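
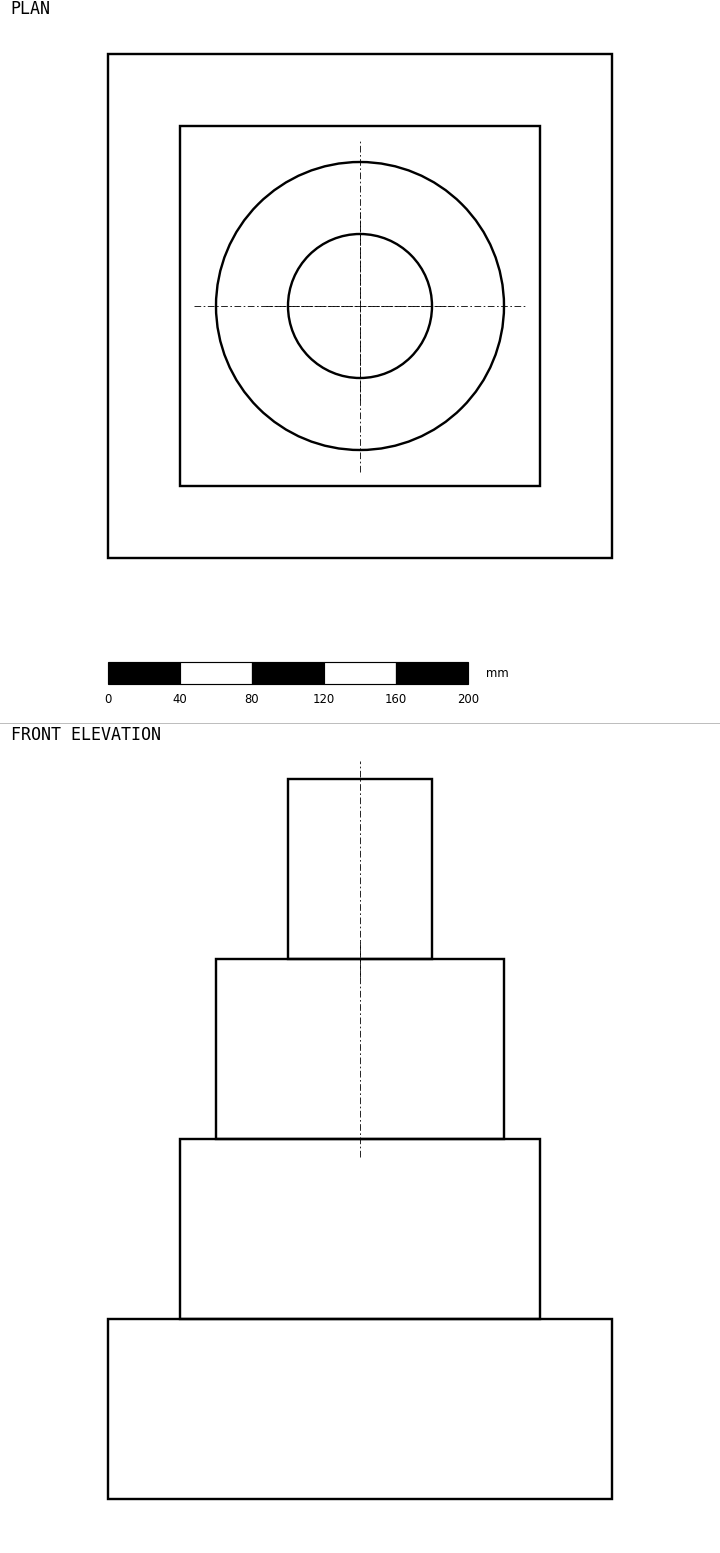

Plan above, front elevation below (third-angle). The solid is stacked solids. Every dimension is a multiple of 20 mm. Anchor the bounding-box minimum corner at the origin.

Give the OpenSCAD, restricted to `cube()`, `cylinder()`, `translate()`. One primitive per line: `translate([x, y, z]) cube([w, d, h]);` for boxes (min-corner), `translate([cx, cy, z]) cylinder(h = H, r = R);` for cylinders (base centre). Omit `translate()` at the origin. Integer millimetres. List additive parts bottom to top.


cube([280, 280, 100]);
translate([40, 40, 100]) cube([200, 200, 100]);
translate([140, 140, 200]) cylinder(h = 100, r = 80);
translate([140, 140, 300]) cylinder(h = 100, r = 40);


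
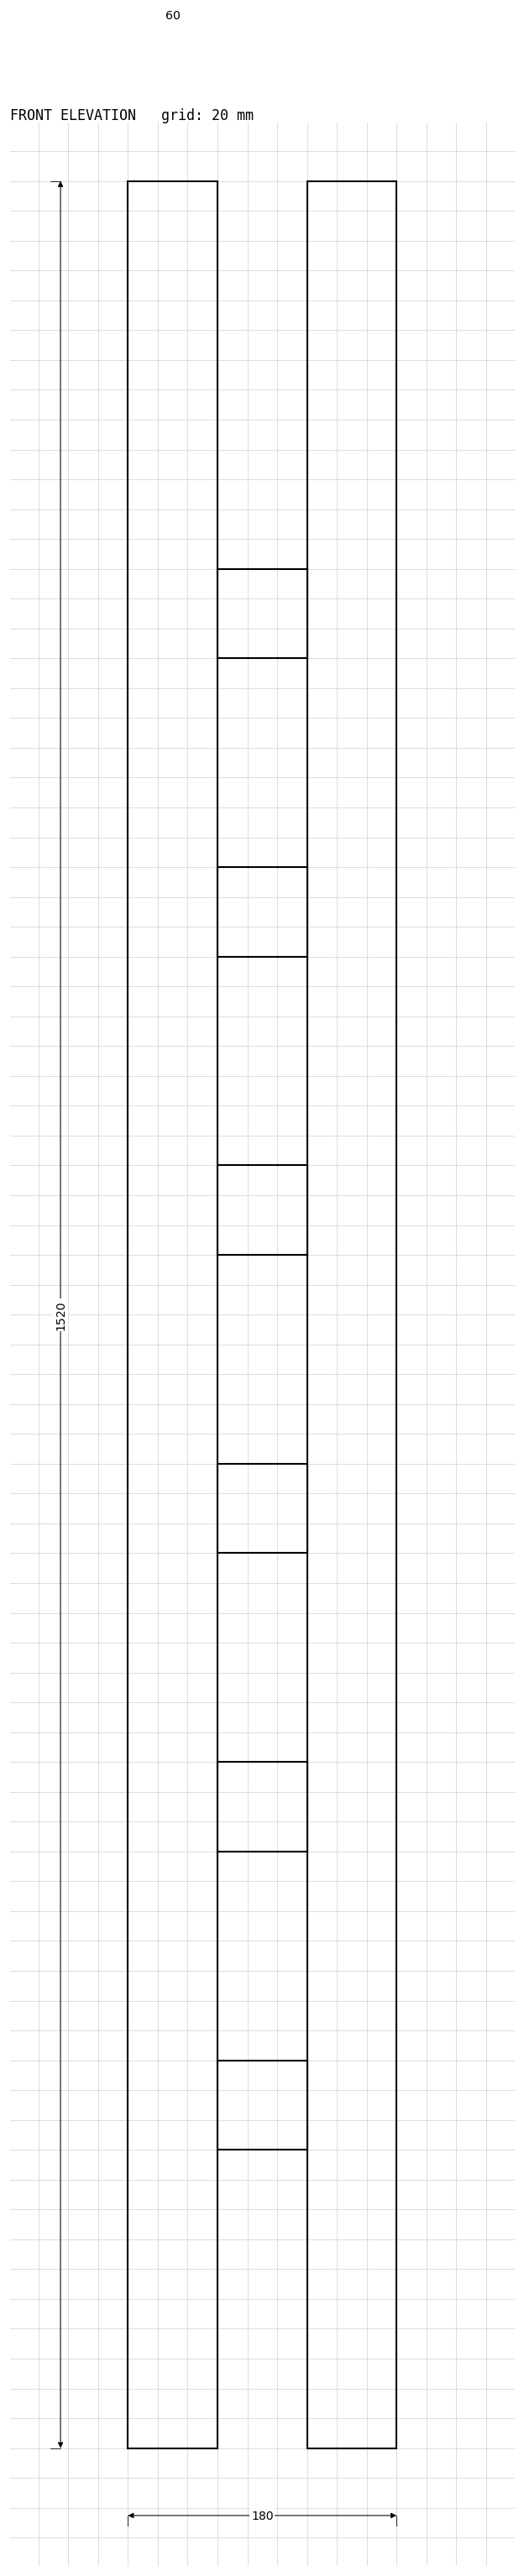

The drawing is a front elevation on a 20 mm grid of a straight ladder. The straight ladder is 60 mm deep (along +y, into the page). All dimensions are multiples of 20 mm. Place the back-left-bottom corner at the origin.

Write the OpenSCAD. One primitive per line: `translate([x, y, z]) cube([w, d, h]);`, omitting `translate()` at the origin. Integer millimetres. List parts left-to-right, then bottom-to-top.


cube([60, 60, 1520]);
translate([60, 0, 200]) cube([60, 60, 60]);
translate([60, 0, 400]) cube([60, 60, 60]);
translate([60, 0, 600]) cube([60, 60, 60]);
translate([60, 0, 800]) cube([60, 60, 60]);
translate([60, 0, 1000]) cube([60, 60, 60]);
translate([60, 0, 1200]) cube([60, 60, 60]);
translate([120, 0, 0]) cube([60, 60, 1520]);


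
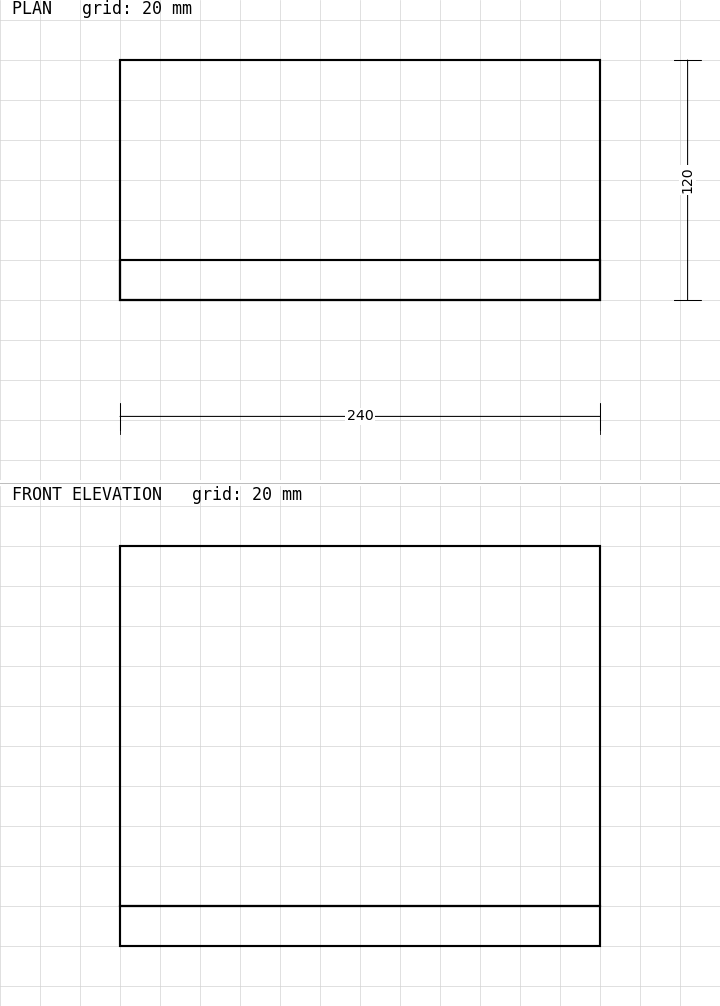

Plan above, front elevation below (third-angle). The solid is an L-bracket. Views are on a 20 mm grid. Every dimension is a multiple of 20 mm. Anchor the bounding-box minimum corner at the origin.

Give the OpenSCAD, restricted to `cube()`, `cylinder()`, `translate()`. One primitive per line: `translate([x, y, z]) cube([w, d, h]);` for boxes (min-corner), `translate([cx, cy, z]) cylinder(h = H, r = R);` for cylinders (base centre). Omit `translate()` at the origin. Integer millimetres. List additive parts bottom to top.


cube([240, 120, 20]);
translate([0, 0, 20]) cube([240, 20, 180]);


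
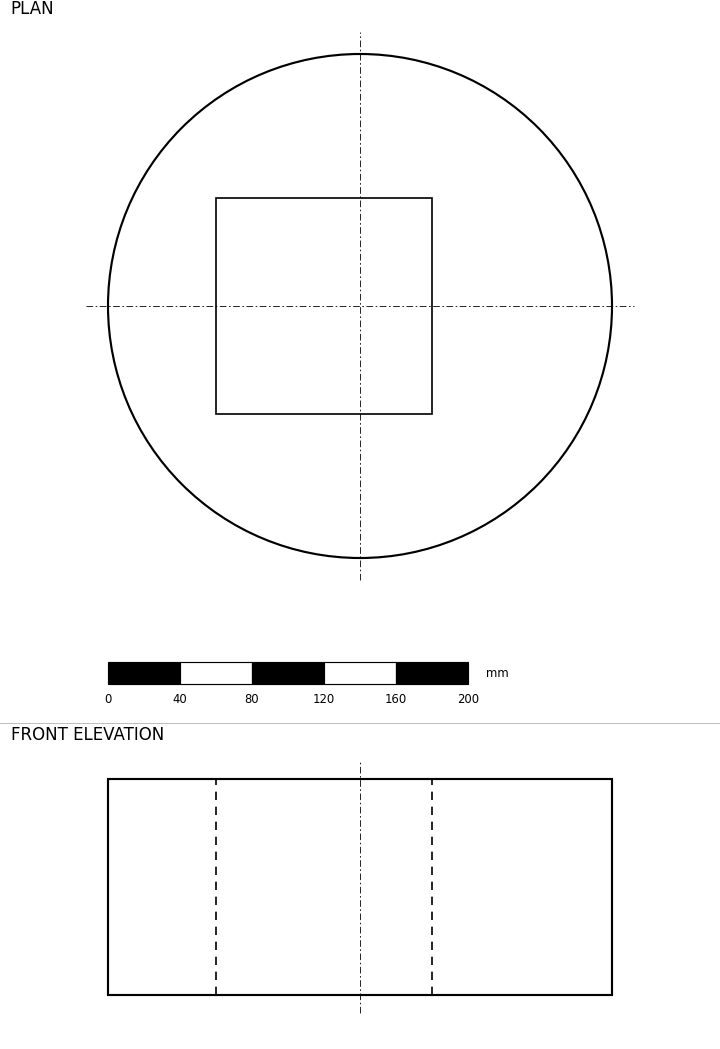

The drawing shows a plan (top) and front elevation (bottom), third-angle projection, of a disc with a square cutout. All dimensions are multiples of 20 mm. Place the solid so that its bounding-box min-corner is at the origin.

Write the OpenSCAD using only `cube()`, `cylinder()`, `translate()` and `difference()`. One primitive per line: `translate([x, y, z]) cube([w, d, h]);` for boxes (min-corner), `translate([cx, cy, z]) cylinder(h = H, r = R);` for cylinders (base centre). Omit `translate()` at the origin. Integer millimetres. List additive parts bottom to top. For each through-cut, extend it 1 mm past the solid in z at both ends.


difference() {
  translate([140, 140, 0]) cylinder(h = 120, r = 140);
  translate([60, 80, -1]) cube([120, 120, 122]);
}


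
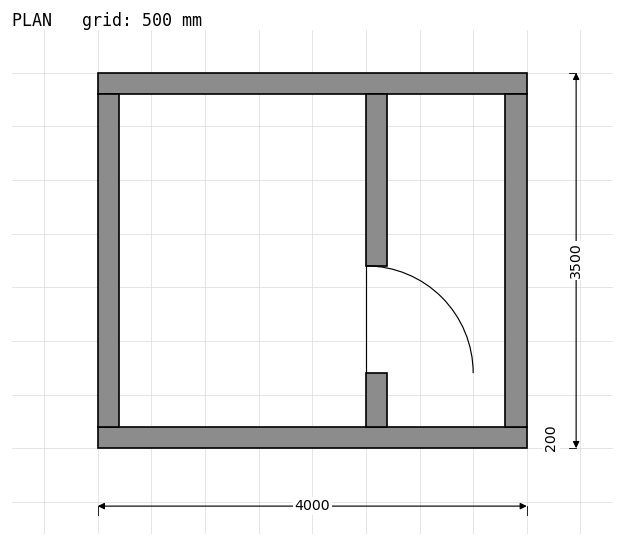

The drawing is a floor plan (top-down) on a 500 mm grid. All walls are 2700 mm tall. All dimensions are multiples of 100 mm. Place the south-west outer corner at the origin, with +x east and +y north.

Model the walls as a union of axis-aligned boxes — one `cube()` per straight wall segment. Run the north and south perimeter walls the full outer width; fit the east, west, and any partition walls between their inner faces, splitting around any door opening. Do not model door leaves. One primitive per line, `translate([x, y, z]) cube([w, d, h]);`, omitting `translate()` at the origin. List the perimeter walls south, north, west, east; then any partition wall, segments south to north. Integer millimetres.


cube([4000, 200, 2700]);
translate([0, 3300, 0]) cube([4000, 200, 2700]);
translate([0, 200, 0]) cube([200, 3100, 2700]);
translate([3800, 200, 0]) cube([200, 3100, 2700]);
translate([2500, 200, 0]) cube([200, 500, 2700]);
translate([2500, 1700, 0]) cube([200, 1600, 2700]);


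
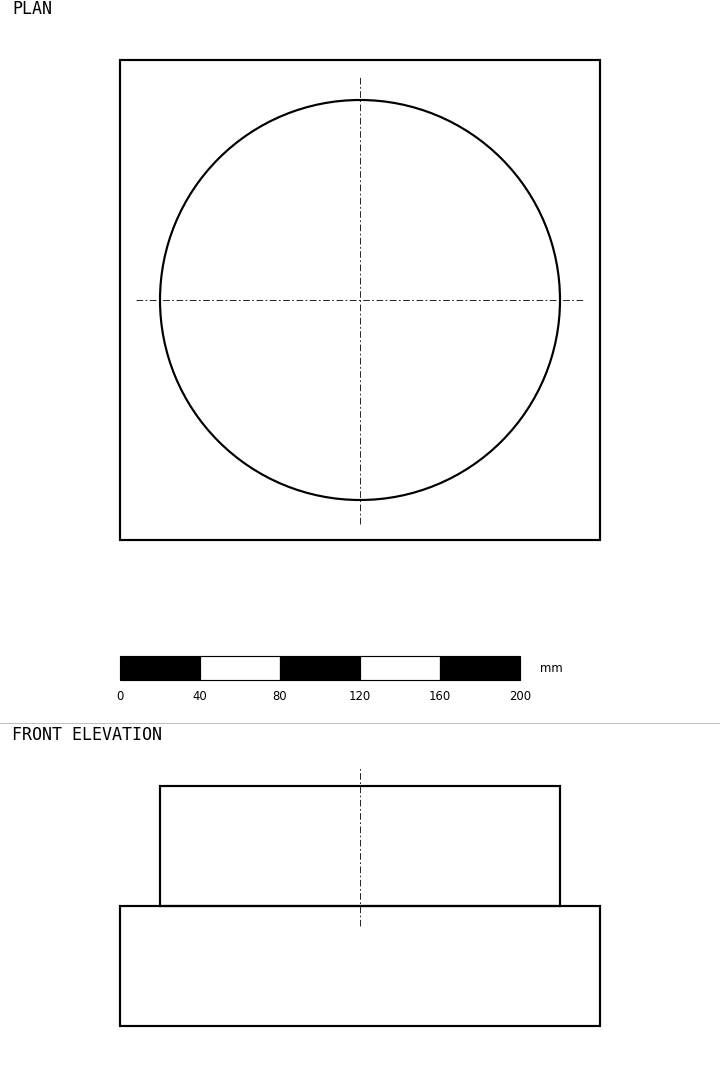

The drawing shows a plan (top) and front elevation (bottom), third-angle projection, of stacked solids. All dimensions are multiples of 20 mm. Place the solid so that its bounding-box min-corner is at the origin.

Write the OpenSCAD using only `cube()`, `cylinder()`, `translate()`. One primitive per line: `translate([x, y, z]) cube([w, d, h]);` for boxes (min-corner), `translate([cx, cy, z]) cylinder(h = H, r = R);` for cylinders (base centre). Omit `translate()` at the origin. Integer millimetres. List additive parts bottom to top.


cube([240, 240, 60]);
translate([120, 120, 60]) cylinder(h = 60, r = 100);


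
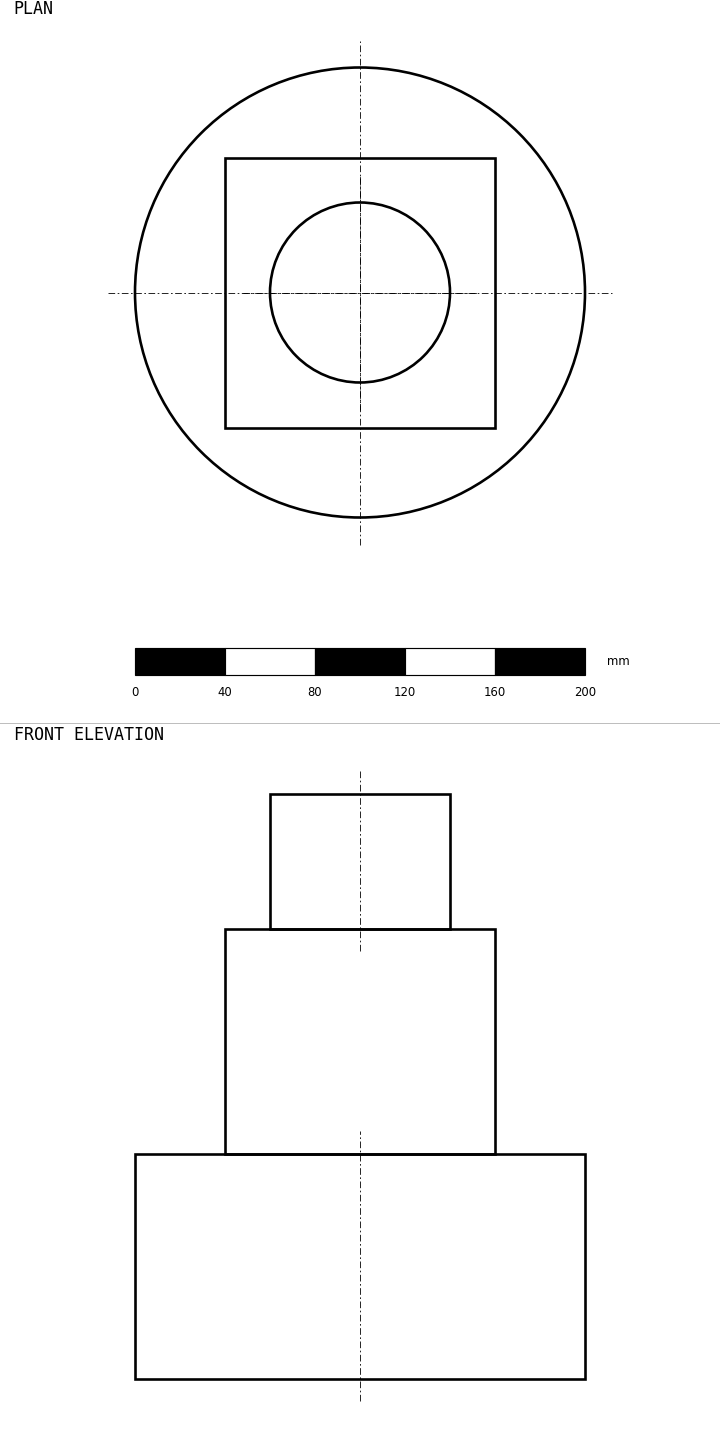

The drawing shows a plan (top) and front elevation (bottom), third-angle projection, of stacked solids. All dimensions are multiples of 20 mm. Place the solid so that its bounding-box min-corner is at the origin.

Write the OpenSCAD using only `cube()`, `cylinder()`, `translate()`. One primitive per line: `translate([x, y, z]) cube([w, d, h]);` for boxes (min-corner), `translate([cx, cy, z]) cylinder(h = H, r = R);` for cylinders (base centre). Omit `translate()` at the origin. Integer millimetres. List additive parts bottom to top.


translate([100, 100, 0]) cylinder(h = 100, r = 100);
translate([40, 40, 100]) cube([120, 120, 100]);
translate([100, 100, 200]) cylinder(h = 60, r = 40);


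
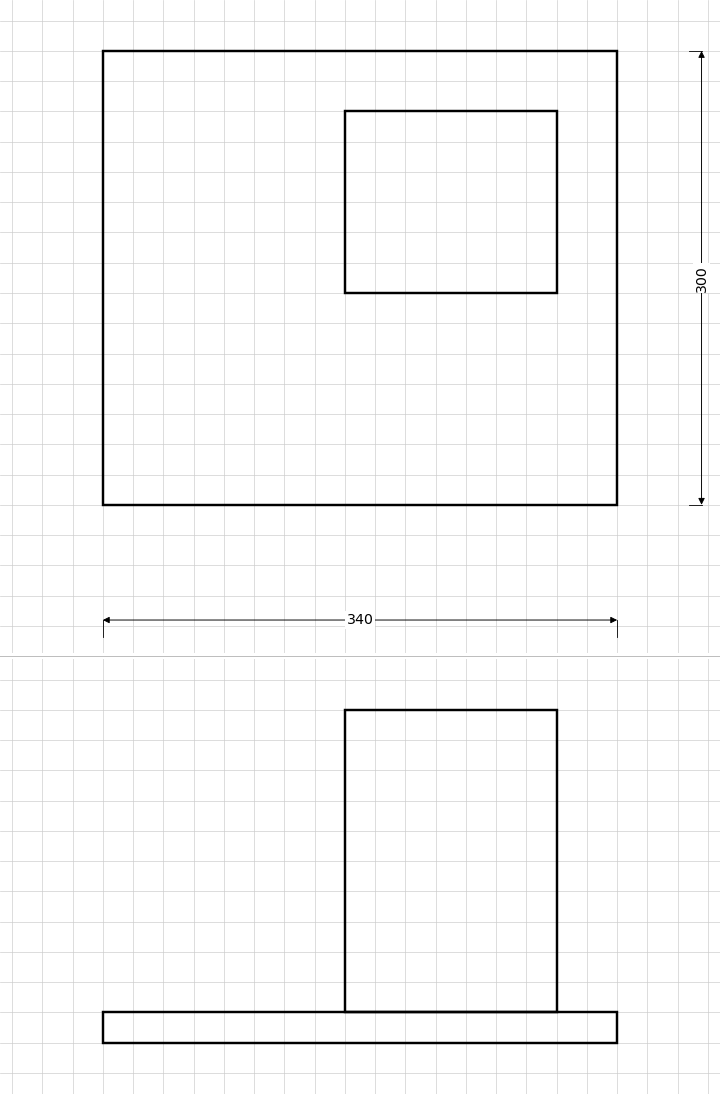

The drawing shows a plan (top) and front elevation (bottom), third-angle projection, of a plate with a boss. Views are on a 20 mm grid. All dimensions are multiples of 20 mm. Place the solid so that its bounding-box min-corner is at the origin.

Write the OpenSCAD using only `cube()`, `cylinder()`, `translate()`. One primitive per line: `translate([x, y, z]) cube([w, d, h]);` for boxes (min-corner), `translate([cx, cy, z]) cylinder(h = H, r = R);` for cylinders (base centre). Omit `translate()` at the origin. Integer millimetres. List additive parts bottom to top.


cube([340, 300, 20]);
translate([160, 140, 20]) cube([140, 120, 200]);


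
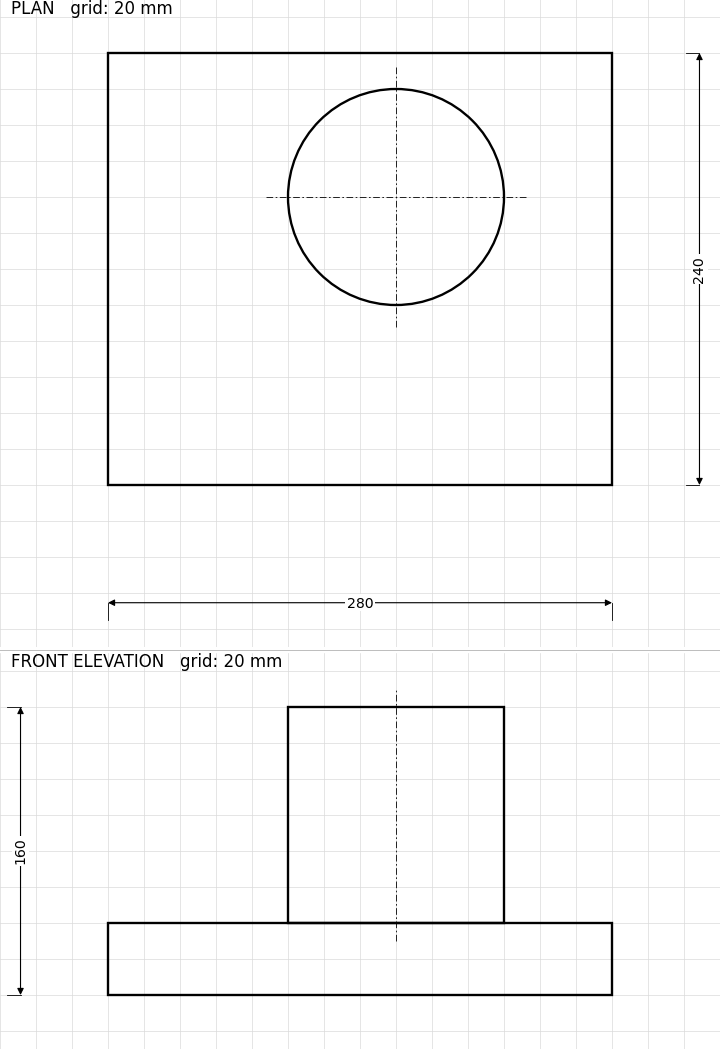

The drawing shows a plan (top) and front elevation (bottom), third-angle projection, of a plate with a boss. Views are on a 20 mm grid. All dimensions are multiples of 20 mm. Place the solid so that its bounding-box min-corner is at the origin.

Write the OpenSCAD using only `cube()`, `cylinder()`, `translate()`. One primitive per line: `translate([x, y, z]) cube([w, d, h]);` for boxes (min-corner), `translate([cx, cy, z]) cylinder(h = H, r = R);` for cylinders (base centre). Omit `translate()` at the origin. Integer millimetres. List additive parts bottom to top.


cube([280, 240, 40]);
translate([160, 160, 40]) cylinder(h = 120, r = 60);


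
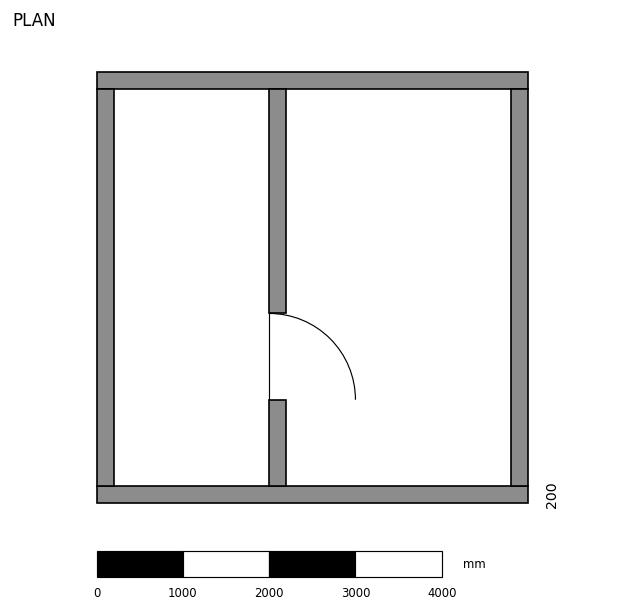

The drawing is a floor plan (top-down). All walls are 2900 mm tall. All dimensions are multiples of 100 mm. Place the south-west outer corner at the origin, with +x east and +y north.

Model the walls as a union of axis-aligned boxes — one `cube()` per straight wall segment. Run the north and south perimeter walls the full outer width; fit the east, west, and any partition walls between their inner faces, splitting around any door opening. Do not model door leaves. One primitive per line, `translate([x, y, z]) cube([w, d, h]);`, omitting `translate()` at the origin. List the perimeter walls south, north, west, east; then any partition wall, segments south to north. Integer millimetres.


cube([5000, 200, 2900]);
translate([0, 4800, 0]) cube([5000, 200, 2900]);
translate([0, 200, 0]) cube([200, 4600, 2900]);
translate([4800, 200, 0]) cube([200, 4600, 2900]);
translate([2000, 200, 0]) cube([200, 1000, 2900]);
translate([2000, 2200, 0]) cube([200, 2600, 2900]);


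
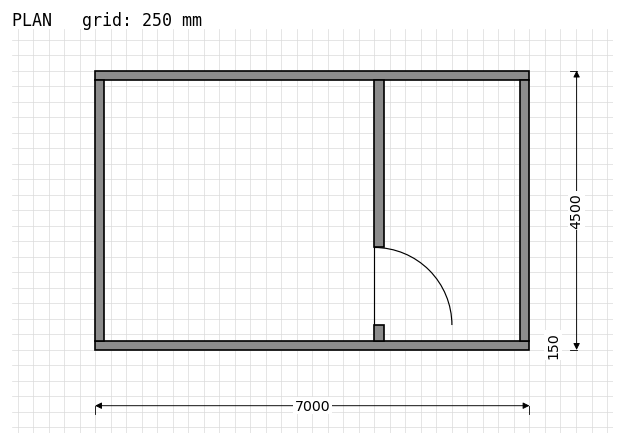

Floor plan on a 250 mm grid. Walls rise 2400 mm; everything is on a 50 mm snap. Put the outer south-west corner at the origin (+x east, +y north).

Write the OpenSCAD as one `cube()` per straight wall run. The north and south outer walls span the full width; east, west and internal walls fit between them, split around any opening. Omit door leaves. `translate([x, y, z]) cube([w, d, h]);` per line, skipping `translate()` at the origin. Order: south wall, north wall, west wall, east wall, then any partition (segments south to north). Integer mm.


cube([7000, 150, 2400]);
translate([0, 4350, 0]) cube([7000, 150, 2400]);
translate([0, 150, 0]) cube([150, 4200, 2400]);
translate([6850, 150, 0]) cube([150, 4200, 2400]);
translate([4500, 150, 0]) cube([150, 250, 2400]);
translate([4500, 1650, 0]) cube([150, 2700, 2400]);


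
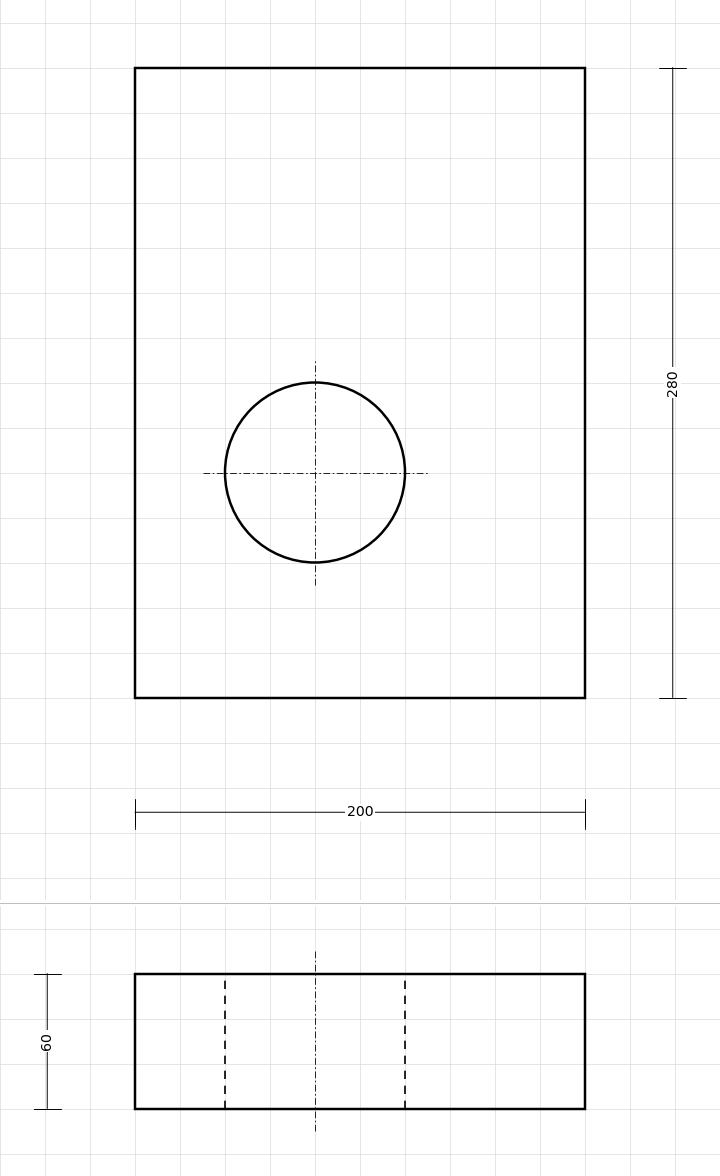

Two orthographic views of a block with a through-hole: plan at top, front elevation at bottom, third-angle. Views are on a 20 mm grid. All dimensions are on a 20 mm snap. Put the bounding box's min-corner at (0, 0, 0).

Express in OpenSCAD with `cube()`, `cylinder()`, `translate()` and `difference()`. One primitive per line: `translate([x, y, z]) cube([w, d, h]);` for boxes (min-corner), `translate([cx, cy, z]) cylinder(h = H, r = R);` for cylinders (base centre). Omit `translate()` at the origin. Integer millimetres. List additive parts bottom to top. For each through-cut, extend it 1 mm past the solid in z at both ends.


difference() {
  cube([200, 280, 60]);
  translate([80, 100, -1]) cylinder(h = 62, r = 40);
}


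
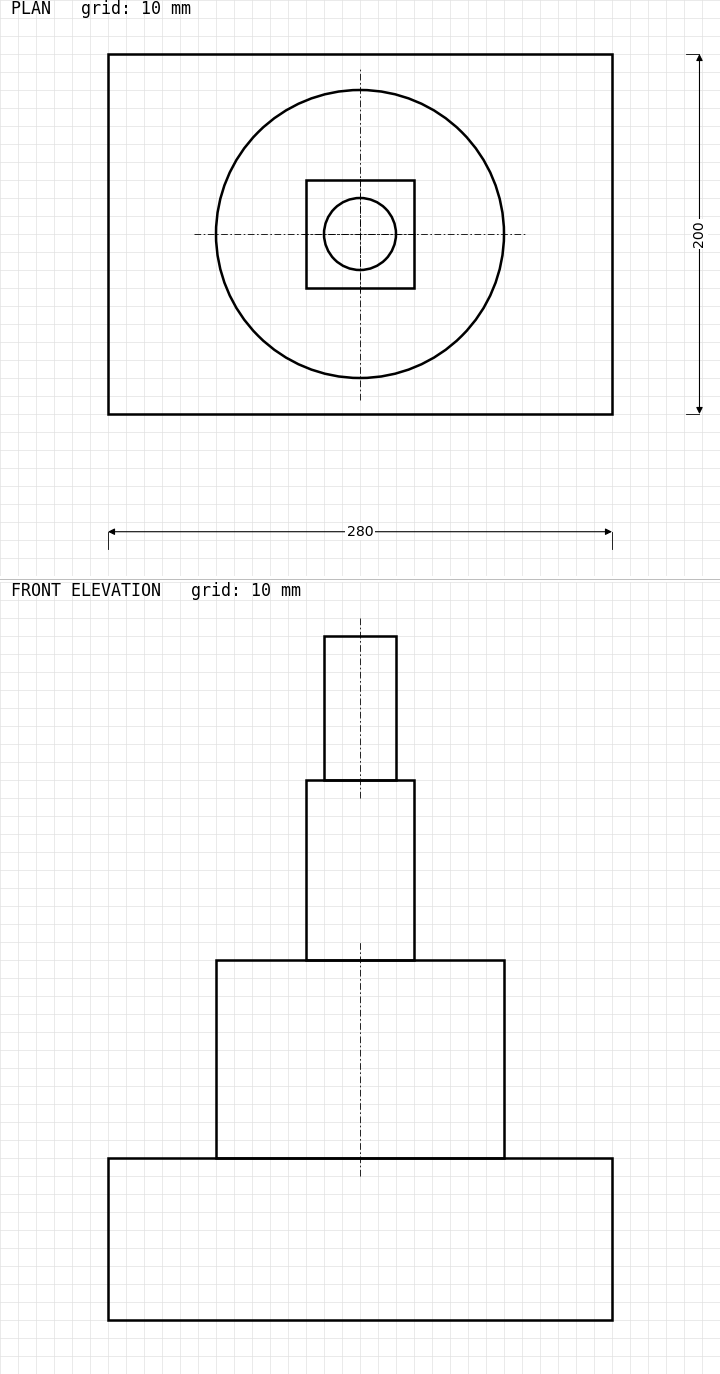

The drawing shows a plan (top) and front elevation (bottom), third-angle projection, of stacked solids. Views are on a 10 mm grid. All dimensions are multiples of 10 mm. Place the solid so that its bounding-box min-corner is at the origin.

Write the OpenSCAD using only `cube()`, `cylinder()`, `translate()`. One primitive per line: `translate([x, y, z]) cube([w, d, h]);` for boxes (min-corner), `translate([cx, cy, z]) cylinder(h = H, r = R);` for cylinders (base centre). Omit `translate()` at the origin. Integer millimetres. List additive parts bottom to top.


cube([280, 200, 90]);
translate([140, 100, 90]) cylinder(h = 110, r = 80);
translate([110, 70, 200]) cube([60, 60, 100]);
translate([140, 100, 300]) cylinder(h = 80, r = 20);


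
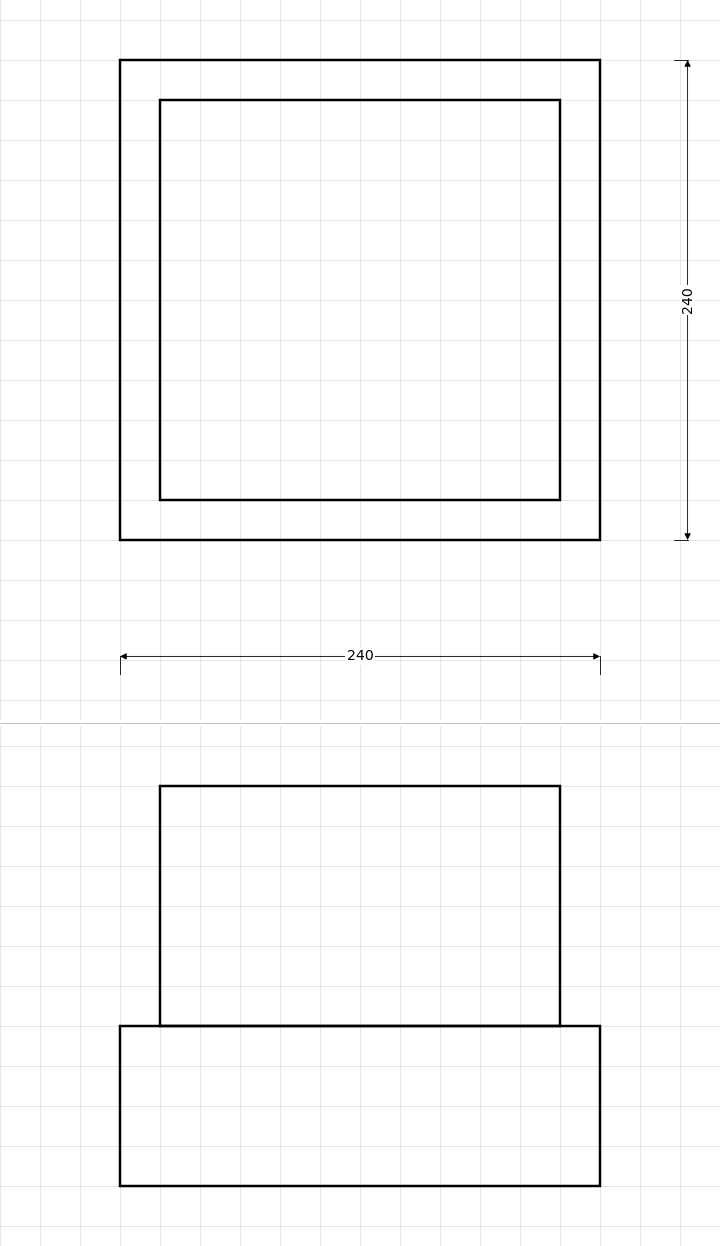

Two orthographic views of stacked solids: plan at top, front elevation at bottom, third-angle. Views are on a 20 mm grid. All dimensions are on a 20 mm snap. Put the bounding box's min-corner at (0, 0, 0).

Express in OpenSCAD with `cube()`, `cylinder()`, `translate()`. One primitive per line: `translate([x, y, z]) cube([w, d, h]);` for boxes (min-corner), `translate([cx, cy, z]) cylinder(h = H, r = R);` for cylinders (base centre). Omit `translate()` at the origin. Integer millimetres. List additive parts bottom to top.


cube([240, 240, 80]);
translate([20, 20, 80]) cube([200, 200, 120]);


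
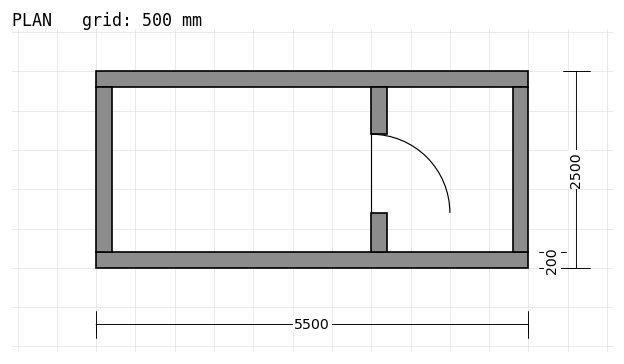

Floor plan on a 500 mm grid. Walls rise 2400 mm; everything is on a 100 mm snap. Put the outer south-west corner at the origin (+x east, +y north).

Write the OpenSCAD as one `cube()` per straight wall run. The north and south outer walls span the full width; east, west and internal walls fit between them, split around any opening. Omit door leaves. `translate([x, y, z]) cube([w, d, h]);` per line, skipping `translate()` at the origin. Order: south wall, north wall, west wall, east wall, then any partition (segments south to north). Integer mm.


cube([5500, 200, 2400]);
translate([0, 2300, 0]) cube([5500, 200, 2400]);
translate([0, 200, 0]) cube([200, 2100, 2400]);
translate([5300, 200, 0]) cube([200, 2100, 2400]);
translate([3500, 200, 0]) cube([200, 500, 2400]);
translate([3500, 1700, 0]) cube([200, 600, 2400]);


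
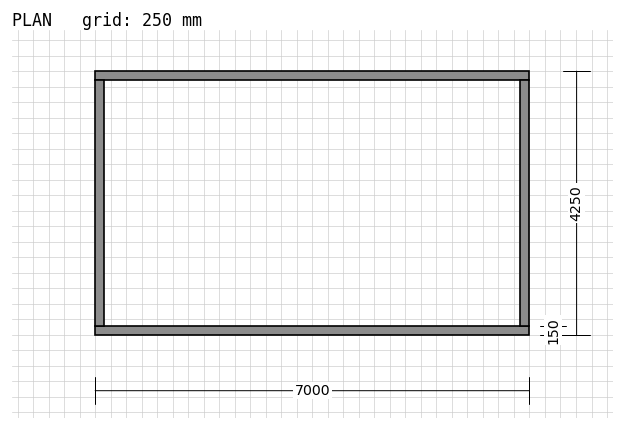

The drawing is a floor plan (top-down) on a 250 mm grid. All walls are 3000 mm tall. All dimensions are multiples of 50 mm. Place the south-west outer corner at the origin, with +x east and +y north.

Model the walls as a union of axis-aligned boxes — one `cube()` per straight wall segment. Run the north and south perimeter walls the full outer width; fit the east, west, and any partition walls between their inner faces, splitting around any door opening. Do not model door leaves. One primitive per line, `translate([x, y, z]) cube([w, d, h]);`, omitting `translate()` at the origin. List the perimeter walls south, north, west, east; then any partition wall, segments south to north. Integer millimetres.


cube([7000, 150, 3000]);
translate([0, 4100, 0]) cube([7000, 150, 3000]);
translate([0, 150, 0]) cube([150, 3950, 3000]);
translate([6850, 150, 0]) cube([150, 3950, 3000]);


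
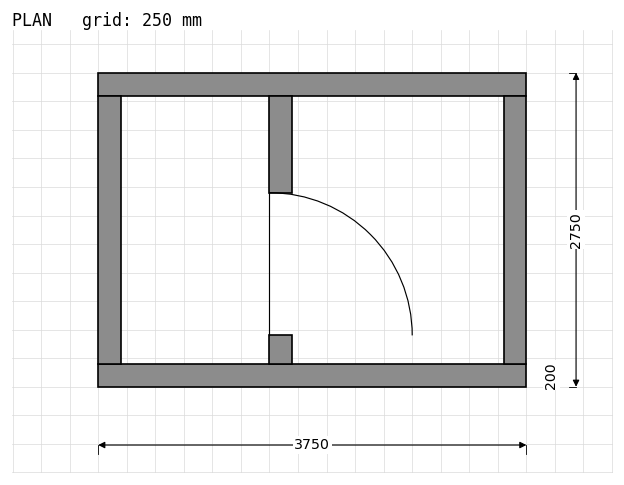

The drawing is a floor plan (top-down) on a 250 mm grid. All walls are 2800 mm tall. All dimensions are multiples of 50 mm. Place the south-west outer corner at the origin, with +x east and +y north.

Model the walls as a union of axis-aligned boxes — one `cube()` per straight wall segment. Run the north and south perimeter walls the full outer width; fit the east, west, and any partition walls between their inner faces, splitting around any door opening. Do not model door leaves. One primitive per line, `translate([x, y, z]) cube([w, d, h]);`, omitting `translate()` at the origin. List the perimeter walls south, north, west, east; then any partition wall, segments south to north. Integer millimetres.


cube([3750, 200, 2800]);
translate([0, 2550, 0]) cube([3750, 200, 2800]);
translate([0, 200, 0]) cube([200, 2350, 2800]);
translate([3550, 200, 0]) cube([200, 2350, 2800]);
translate([1500, 200, 0]) cube([200, 250, 2800]);
translate([1500, 1700, 0]) cube([200, 850, 2800]);


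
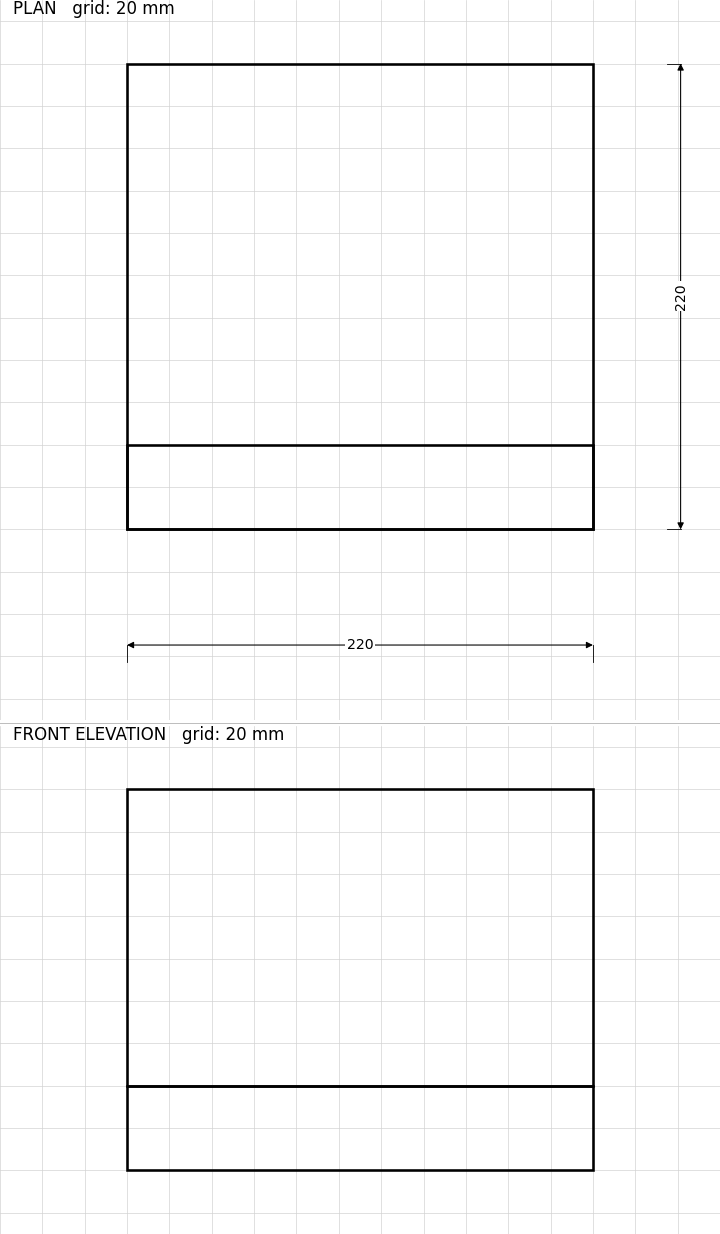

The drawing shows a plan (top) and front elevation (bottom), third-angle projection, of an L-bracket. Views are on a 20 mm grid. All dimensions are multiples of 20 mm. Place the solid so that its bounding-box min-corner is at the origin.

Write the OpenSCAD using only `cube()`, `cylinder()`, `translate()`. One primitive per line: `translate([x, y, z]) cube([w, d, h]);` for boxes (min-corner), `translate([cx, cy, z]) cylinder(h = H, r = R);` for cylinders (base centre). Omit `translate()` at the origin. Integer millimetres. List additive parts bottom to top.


cube([220, 220, 40]);
translate([0, 0, 40]) cube([220, 40, 140]);


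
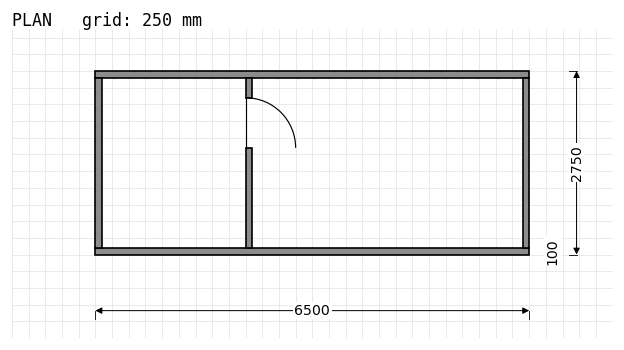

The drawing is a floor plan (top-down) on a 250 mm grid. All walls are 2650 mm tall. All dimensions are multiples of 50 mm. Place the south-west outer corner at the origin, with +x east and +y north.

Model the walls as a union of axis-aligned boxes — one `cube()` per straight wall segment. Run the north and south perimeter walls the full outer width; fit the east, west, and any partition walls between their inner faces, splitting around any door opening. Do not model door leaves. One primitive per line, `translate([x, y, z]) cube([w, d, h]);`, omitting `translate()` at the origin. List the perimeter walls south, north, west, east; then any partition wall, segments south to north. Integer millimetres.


cube([6500, 100, 2650]);
translate([0, 2650, 0]) cube([6500, 100, 2650]);
translate([0, 100, 0]) cube([100, 2550, 2650]);
translate([6400, 100, 0]) cube([100, 2550, 2650]);
translate([2250, 100, 0]) cube([100, 1500, 2650]);
translate([2250, 2350, 0]) cube([100, 300, 2650]);


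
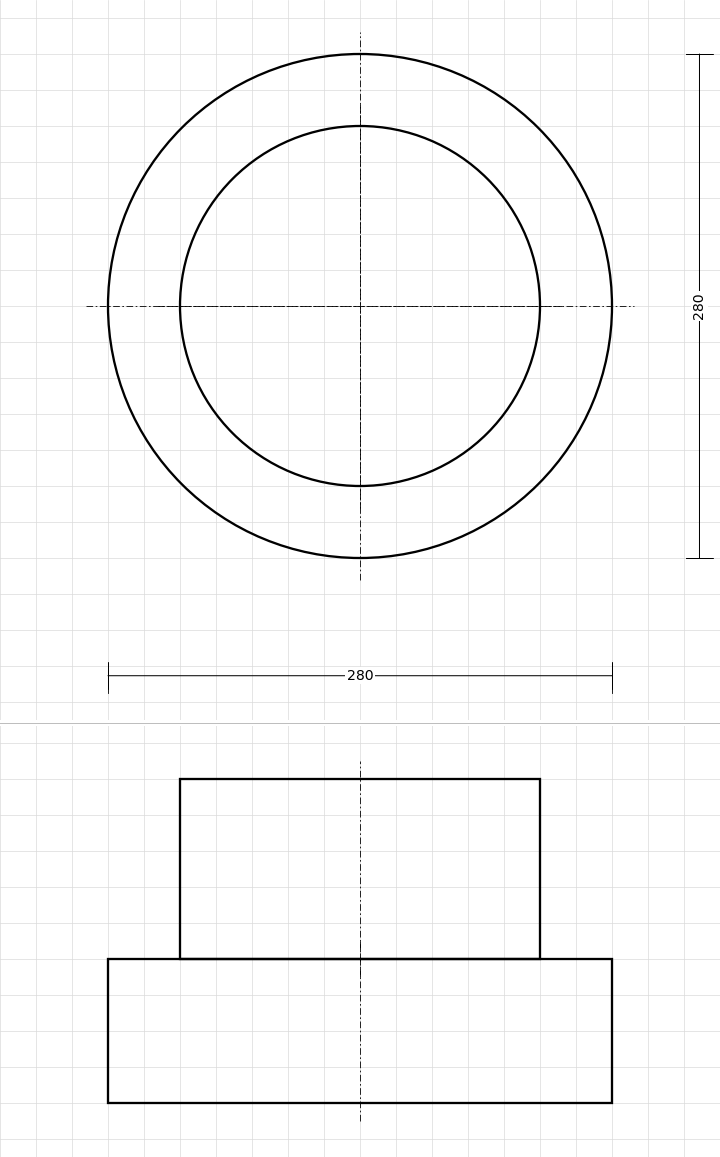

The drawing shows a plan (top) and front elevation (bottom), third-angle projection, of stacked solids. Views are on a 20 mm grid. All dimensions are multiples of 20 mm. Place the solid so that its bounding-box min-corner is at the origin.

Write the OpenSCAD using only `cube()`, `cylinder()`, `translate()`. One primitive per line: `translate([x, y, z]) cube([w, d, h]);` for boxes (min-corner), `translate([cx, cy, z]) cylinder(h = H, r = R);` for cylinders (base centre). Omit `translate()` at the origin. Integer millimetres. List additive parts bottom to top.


translate([140, 140, 0]) cylinder(h = 80, r = 140);
translate([140, 140, 80]) cylinder(h = 100, r = 100);


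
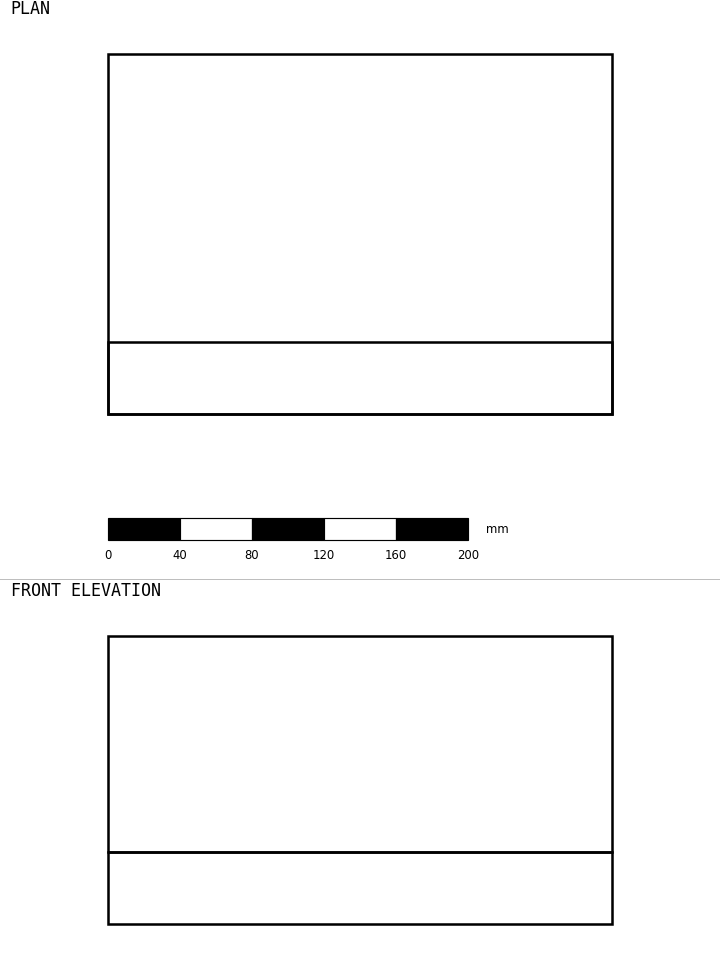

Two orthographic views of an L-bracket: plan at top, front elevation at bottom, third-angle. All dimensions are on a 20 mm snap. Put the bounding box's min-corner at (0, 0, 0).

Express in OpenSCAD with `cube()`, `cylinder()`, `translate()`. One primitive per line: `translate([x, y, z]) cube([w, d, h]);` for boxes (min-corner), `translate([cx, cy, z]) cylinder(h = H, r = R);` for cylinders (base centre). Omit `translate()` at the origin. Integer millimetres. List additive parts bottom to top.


cube([280, 200, 40]);
translate([0, 0, 40]) cube([280, 40, 120]);


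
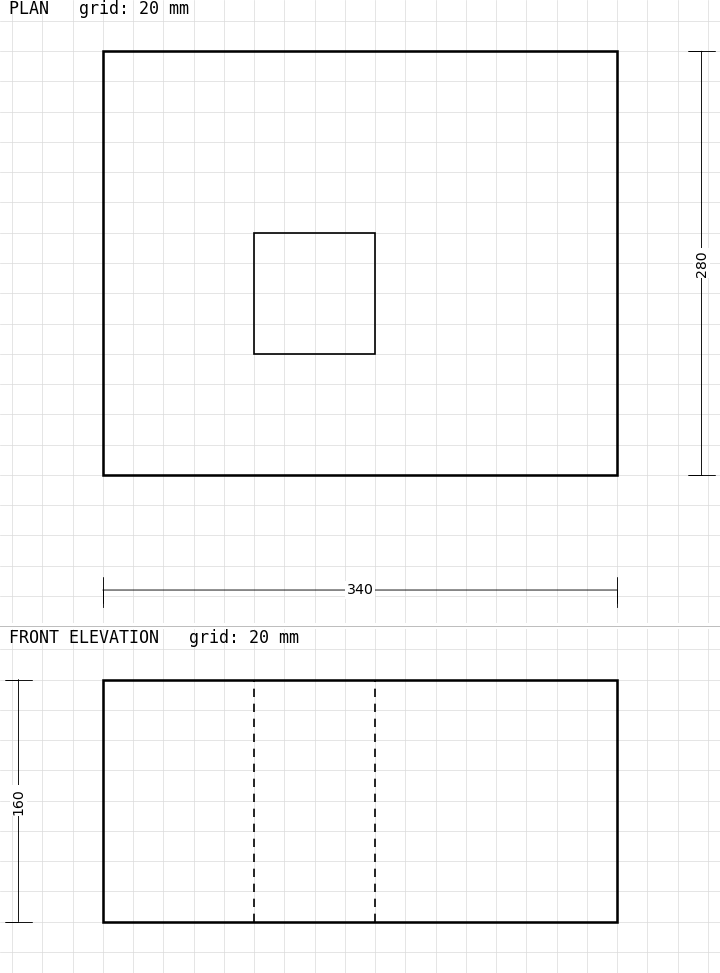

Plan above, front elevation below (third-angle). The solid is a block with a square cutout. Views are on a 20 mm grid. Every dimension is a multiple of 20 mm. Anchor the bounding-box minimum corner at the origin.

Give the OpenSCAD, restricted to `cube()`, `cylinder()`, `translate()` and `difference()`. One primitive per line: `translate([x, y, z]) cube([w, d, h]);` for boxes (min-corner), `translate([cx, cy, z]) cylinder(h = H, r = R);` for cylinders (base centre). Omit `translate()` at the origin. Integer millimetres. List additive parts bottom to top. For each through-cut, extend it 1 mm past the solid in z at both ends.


difference() {
  cube([340, 280, 160]);
  translate([100, 80, -1]) cube([80, 80, 162]);
}


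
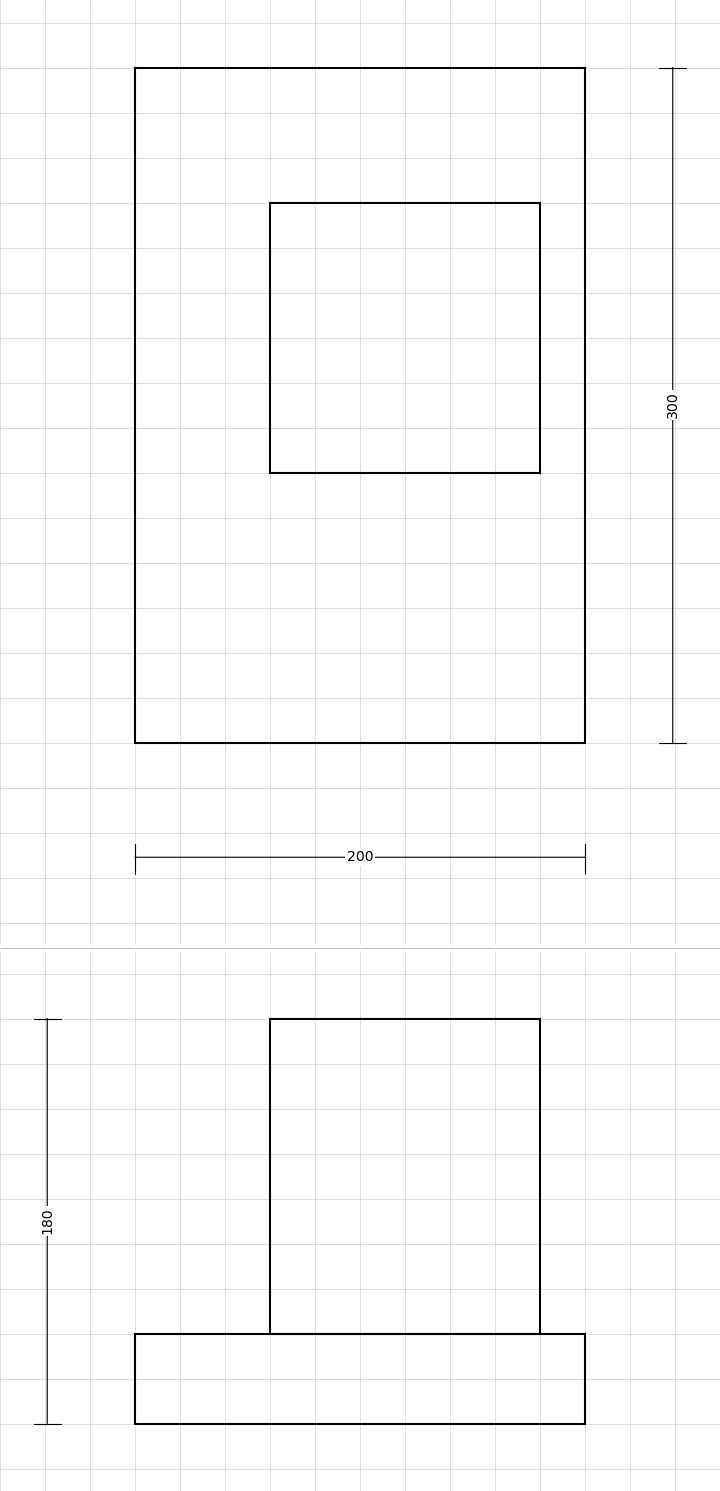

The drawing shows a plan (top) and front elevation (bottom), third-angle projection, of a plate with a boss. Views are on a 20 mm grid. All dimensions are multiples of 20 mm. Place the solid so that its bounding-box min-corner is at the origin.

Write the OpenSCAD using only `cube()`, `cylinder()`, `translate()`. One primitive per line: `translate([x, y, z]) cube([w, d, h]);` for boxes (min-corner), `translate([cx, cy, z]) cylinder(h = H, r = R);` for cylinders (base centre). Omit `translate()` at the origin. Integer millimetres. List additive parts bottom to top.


cube([200, 300, 40]);
translate([60, 120, 40]) cube([120, 120, 140]);


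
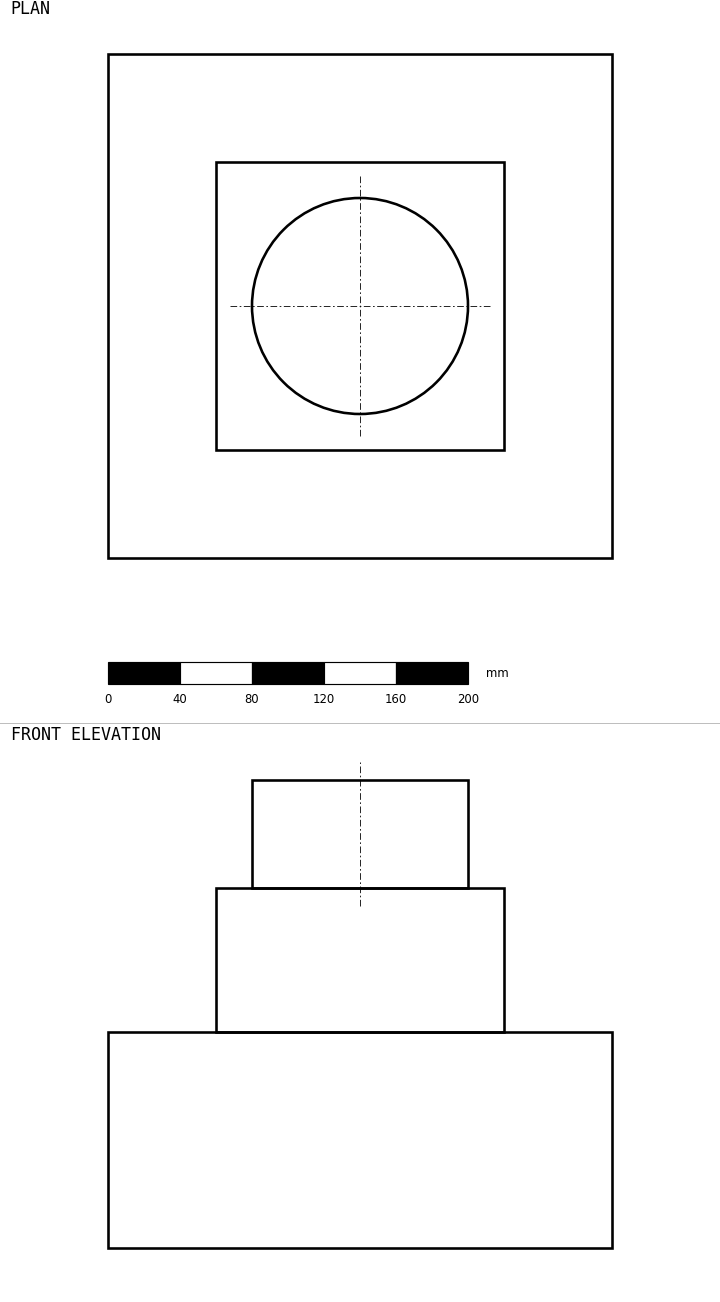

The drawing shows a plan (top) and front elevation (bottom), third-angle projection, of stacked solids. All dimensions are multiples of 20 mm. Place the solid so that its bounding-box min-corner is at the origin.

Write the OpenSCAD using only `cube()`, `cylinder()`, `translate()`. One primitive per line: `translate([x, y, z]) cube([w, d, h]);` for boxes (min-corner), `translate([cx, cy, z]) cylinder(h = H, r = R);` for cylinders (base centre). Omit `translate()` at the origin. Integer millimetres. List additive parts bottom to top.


cube([280, 280, 120]);
translate([60, 60, 120]) cube([160, 160, 80]);
translate([140, 140, 200]) cylinder(h = 60, r = 60);


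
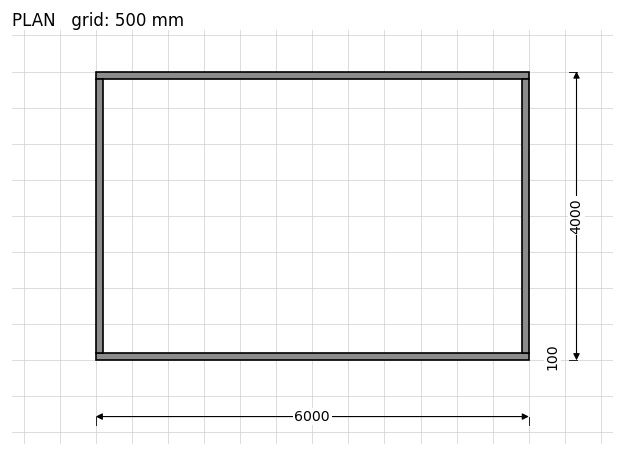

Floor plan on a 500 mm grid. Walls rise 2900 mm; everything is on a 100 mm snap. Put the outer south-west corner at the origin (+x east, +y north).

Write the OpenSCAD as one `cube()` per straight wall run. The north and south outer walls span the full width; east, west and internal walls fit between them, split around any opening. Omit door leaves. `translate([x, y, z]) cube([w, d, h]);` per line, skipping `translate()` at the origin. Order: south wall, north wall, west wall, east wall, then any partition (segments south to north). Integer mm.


cube([6000, 100, 2900]);
translate([0, 3900, 0]) cube([6000, 100, 2900]);
translate([0, 100, 0]) cube([100, 3800, 2900]);
translate([5900, 100, 0]) cube([100, 3800, 2900]);


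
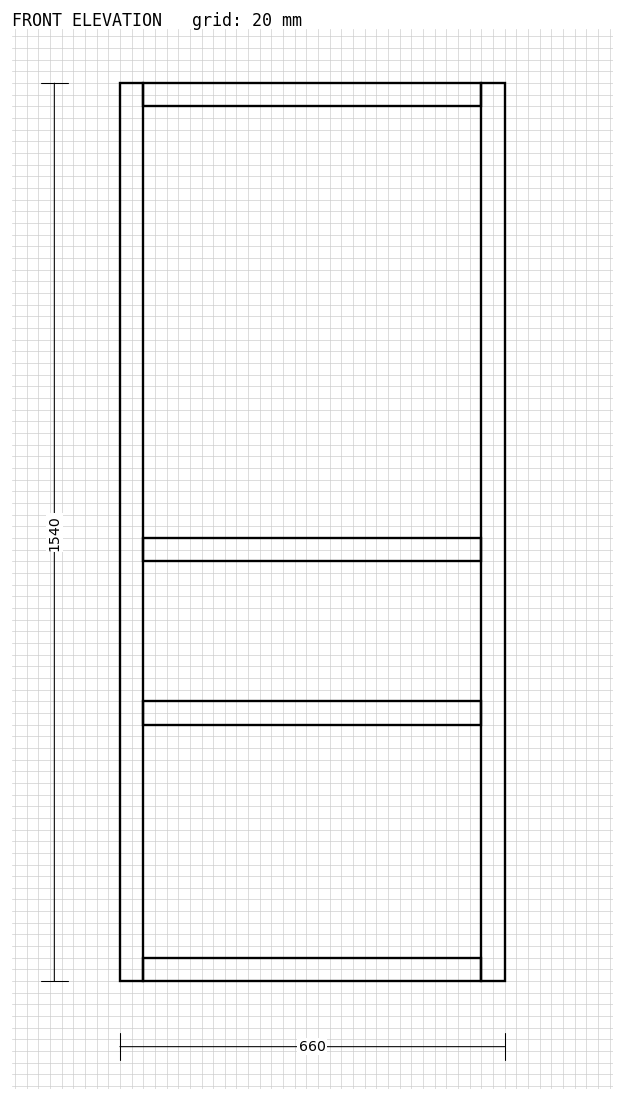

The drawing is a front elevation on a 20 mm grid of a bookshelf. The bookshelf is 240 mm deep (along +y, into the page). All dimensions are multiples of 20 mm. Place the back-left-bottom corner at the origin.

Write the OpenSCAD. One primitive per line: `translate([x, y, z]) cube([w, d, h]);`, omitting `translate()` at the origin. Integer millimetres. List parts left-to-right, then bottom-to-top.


cube([40, 240, 1540]);
translate([40, 0, 0]) cube([580, 240, 40]);
translate([40, 0, 440]) cube([580, 240, 40]);
translate([40, 0, 720]) cube([580, 240, 40]);
translate([40, 0, 1500]) cube([580, 240, 40]);
translate([620, 0, 0]) cube([40, 240, 1540]);


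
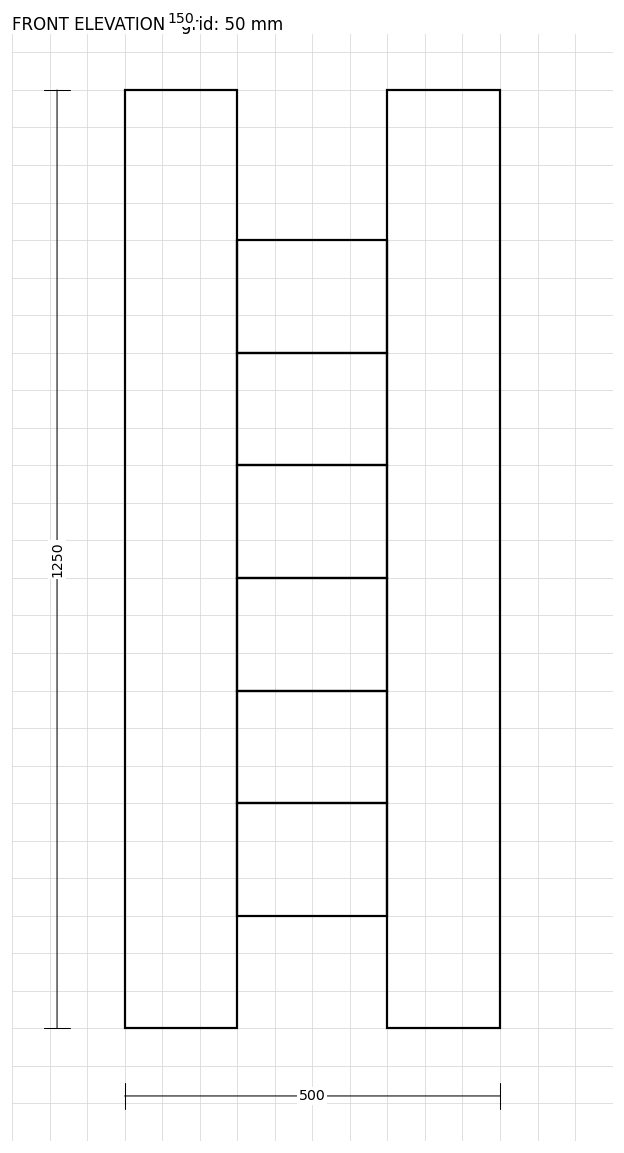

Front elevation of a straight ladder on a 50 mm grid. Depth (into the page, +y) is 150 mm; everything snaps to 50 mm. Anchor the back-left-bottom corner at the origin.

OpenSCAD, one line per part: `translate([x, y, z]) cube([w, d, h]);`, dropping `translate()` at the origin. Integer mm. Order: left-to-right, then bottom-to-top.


cube([150, 150, 1250]);
translate([150, 0, 150]) cube([200, 150, 150]);
translate([150, 0, 300]) cube([200, 150, 150]);
translate([150, 0, 450]) cube([200, 150, 150]);
translate([150, 0, 600]) cube([200, 150, 150]);
translate([150, 0, 750]) cube([200, 150, 150]);
translate([150, 0, 900]) cube([200, 150, 150]);
translate([350, 0, 0]) cube([150, 150, 1250]);


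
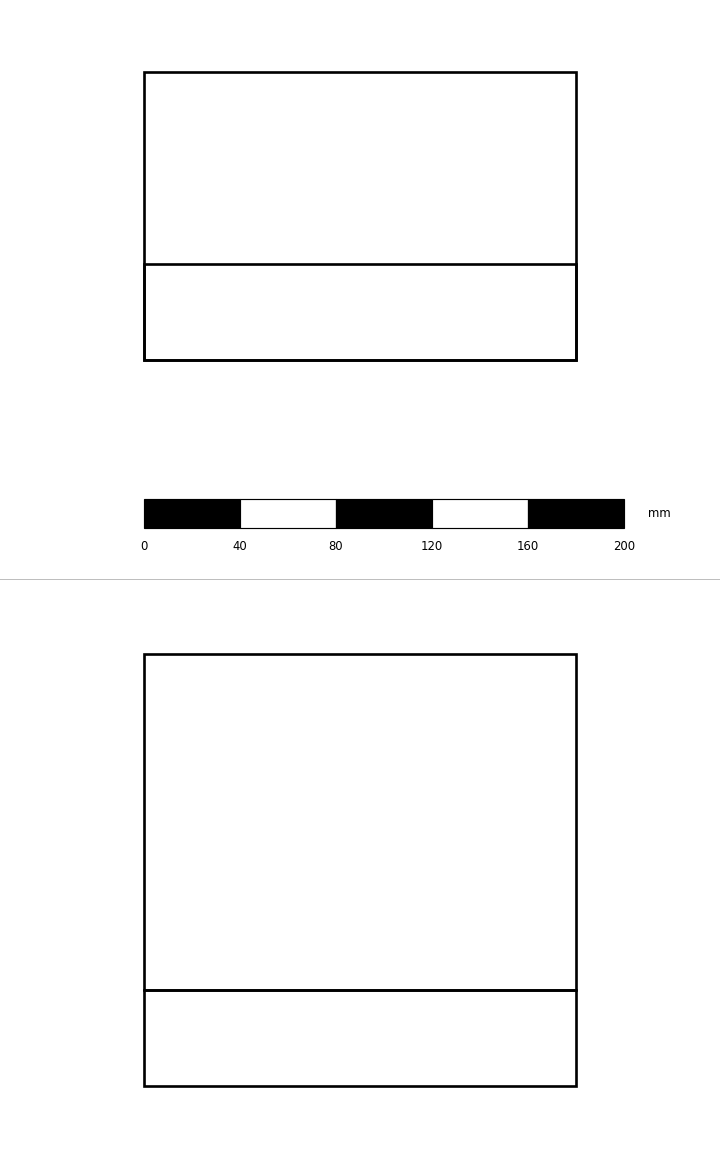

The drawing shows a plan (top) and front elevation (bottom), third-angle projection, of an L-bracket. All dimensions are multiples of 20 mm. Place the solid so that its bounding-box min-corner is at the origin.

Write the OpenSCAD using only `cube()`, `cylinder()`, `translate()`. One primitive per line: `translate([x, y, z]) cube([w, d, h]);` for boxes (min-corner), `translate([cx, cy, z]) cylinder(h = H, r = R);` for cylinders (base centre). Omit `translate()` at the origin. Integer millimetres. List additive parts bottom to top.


cube([180, 120, 40]);
translate([0, 0, 40]) cube([180, 40, 140]);


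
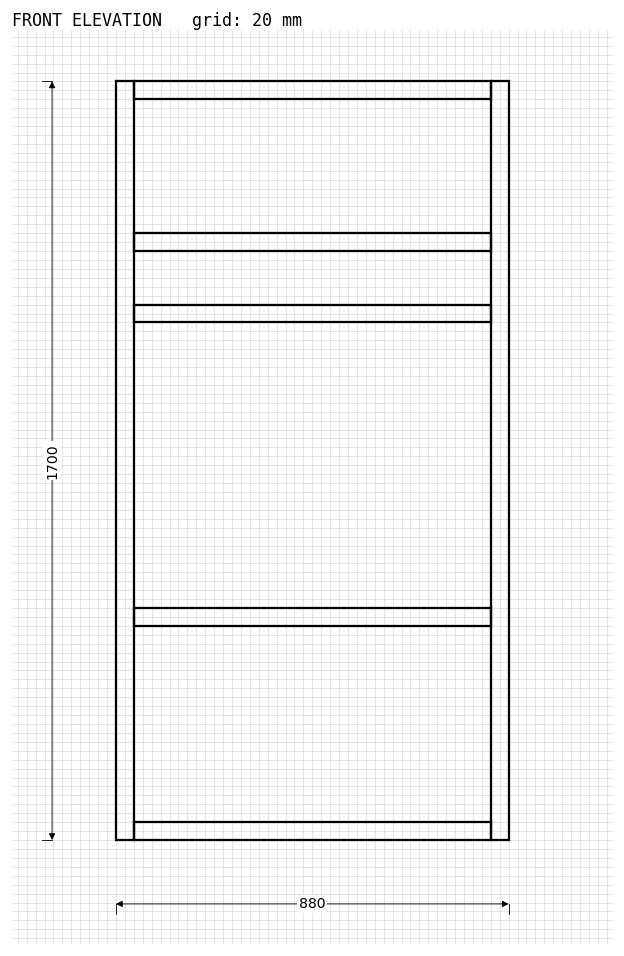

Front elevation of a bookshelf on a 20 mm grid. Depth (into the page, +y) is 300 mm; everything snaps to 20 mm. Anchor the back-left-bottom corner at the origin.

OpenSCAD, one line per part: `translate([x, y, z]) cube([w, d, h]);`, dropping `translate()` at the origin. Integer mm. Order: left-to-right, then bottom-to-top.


cube([40, 300, 1700]);
translate([40, 0, 0]) cube([800, 300, 40]);
translate([40, 0, 480]) cube([800, 300, 40]);
translate([40, 0, 1160]) cube([800, 300, 40]);
translate([40, 0, 1320]) cube([800, 300, 40]);
translate([40, 0, 1660]) cube([800, 300, 40]);
translate([840, 0, 0]) cube([40, 300, 1700]);


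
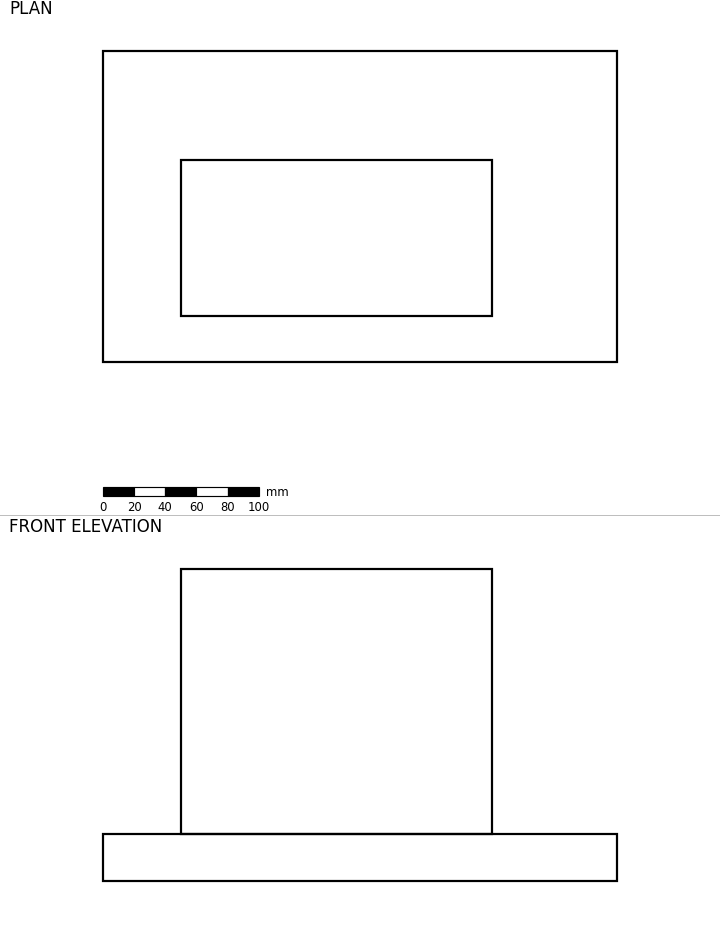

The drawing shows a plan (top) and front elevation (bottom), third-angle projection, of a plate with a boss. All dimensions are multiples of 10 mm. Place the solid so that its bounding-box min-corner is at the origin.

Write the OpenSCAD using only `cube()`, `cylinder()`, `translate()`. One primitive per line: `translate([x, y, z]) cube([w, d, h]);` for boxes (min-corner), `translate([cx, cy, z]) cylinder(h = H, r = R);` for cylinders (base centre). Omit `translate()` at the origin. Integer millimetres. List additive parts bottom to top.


cube([330, 200, 30]);
translate([50, 30, 30]) cube([200, 100, 170]);


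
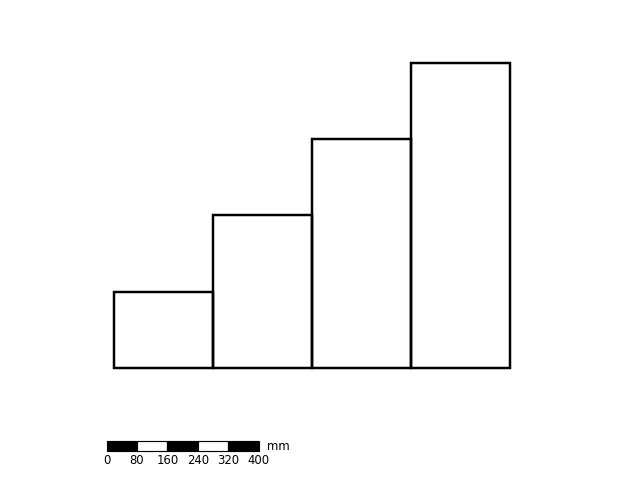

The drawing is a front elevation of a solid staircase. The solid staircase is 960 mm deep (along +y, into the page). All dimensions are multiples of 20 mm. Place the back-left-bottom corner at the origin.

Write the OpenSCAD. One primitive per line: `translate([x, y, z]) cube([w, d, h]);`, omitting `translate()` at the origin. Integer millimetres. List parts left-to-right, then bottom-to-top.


cube([260, 960, 200]);
translate([260, 0, 0]) cube([260, 960, 400]);
translate([520, 0, 0]) cube([260, 960, 600]);
translate([780, 0, 0]) cube([260, 960, 800]);


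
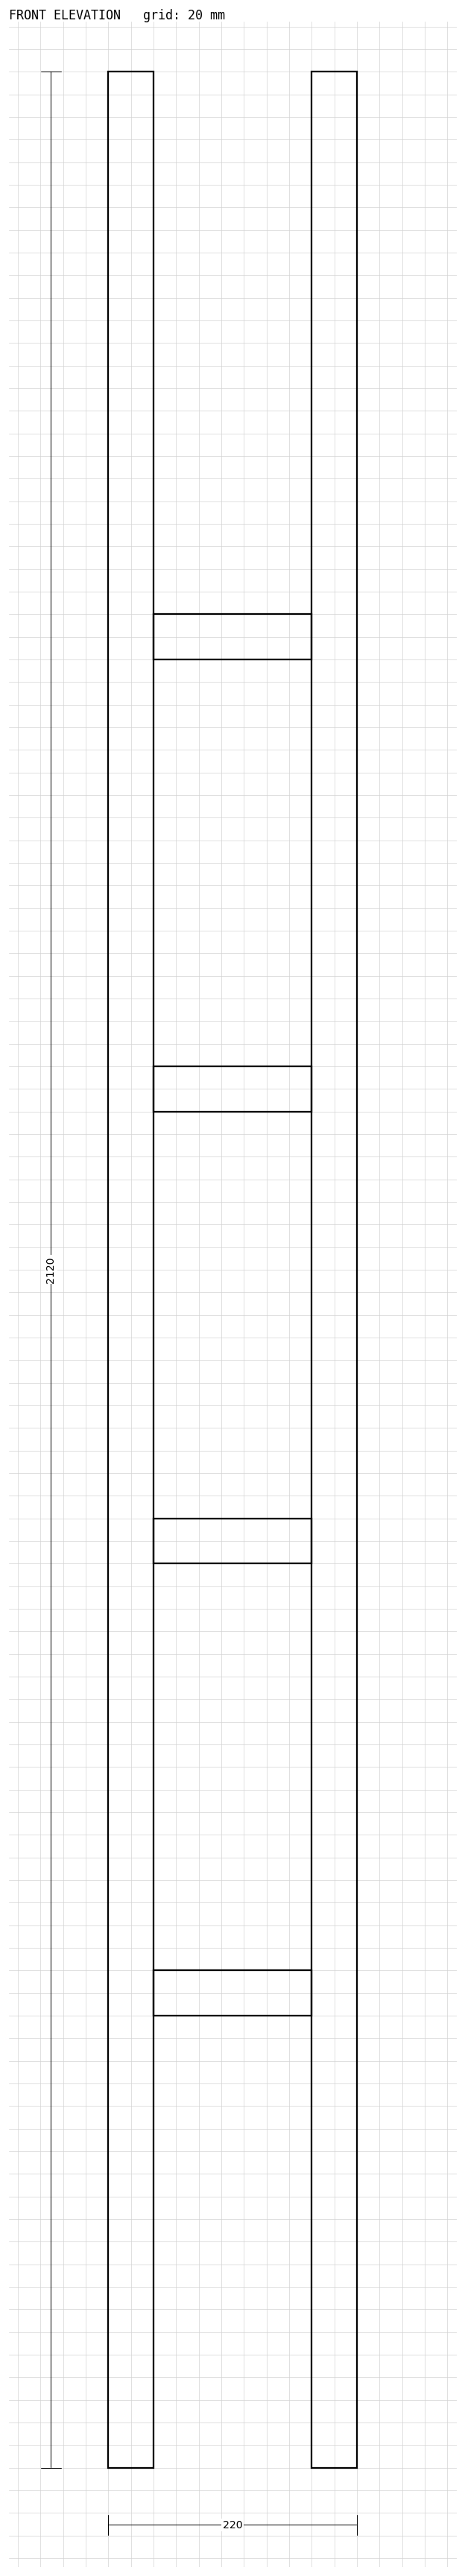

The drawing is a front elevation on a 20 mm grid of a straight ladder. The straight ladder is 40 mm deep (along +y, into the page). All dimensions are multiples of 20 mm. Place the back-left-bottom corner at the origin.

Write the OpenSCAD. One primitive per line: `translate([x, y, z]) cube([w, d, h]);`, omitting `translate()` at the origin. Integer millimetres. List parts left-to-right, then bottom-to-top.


cube([40, 40, 2120]);
translate([40, 0, 400]) cube([140, 40, 40]);
translate([40, 0, 800]) cube([140, 40, 40]);
translate([40, 0, 1200]) cube([140, 40, 40]);
translate([40, 0, 1600]) cube([140, 40, 40]);
translate([180, 0, 0]) cube([40, 40, 2120]);


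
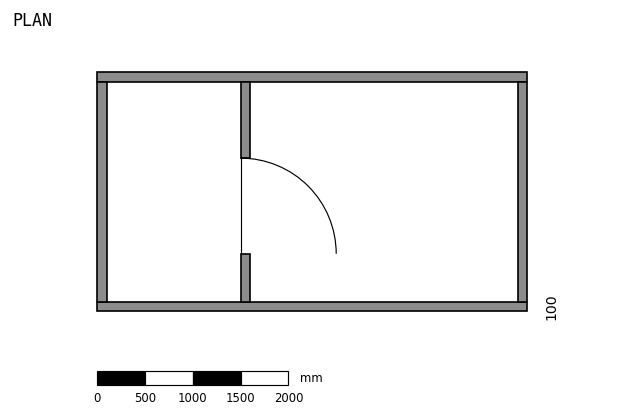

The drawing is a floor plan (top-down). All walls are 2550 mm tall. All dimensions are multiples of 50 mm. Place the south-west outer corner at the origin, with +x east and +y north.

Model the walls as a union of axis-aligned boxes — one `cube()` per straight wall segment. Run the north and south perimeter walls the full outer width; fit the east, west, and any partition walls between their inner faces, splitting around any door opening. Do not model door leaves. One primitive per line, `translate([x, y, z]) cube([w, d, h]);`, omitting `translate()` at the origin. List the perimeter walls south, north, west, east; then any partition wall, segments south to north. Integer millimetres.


cube([4500, 100, 2550]);
translate([0, 2400, 0]) cube([4500, 100, 2550]);
translate([0, 100, 0]) cube([100, 2300, 2550]);
translate([4400, 100, 0]) cube([100, 2300, 2550]);
translate([1500, 100, 0]) cube([100, 500, 2550]);
translate([1500, 1600, 0]) cube([100, 800, 2550]);
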